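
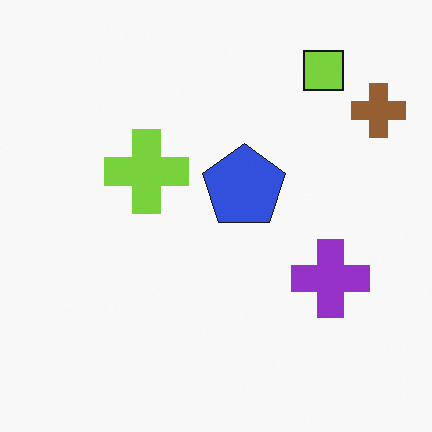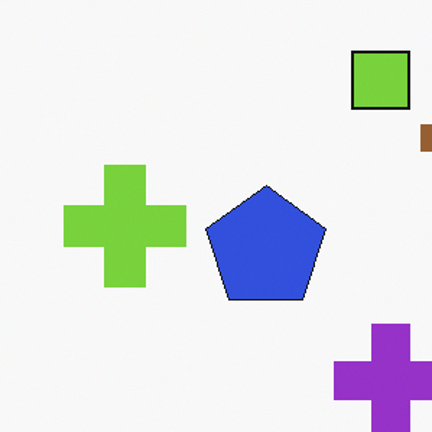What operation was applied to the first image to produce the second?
The second image is the first cropped slightly and scaled back up.

The visible shapes are larger and the field of view is narrower; shapes near the original edges may be partly or wholly outside the frame — a crop-and-rescale.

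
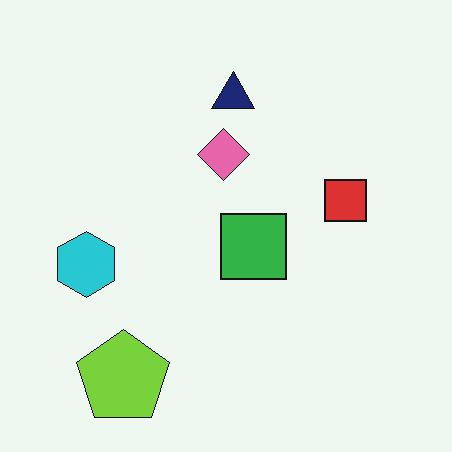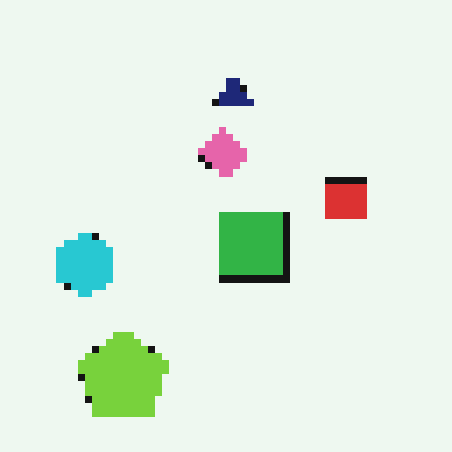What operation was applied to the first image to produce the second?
It was moderately pixelated.

Shapes are reduced to large square blocks; fine edges and outlines are lost — a downscale-then-upscale (mosaic) effect.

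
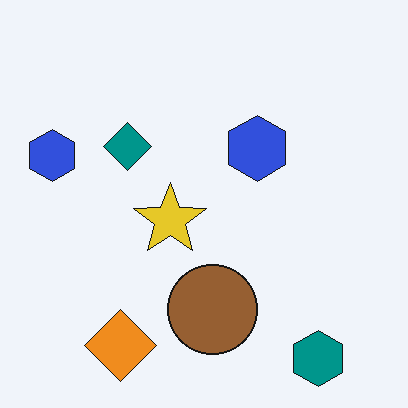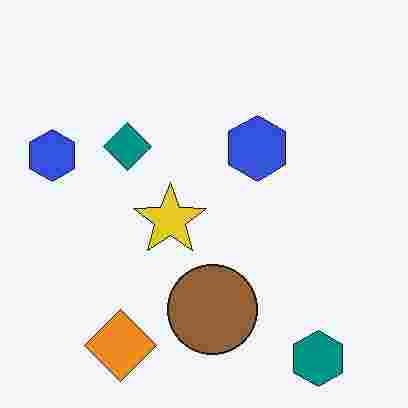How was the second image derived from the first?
The image was heavily JPEG-compressed with obvious blocking artifacts.

Blocky 8×8 compression artifacts appear around shape edges and the flat background shows ringing — characteristic JPEG degradation.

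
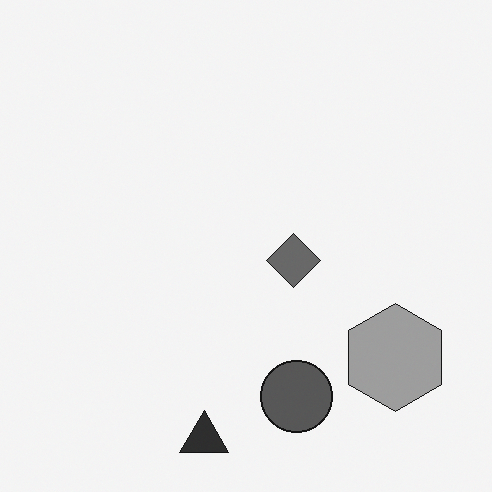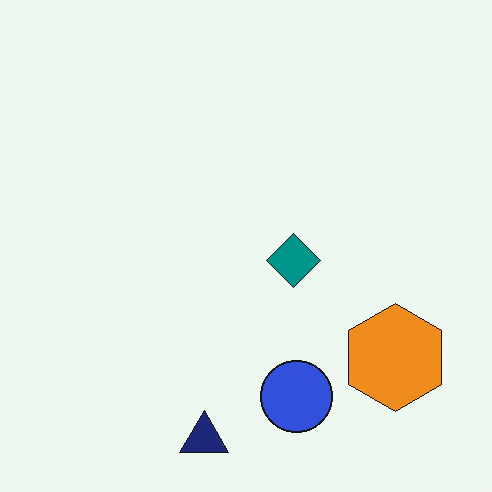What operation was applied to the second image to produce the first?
The image was converted to grayscale.

All color is removed — every shape is now a shade of grey.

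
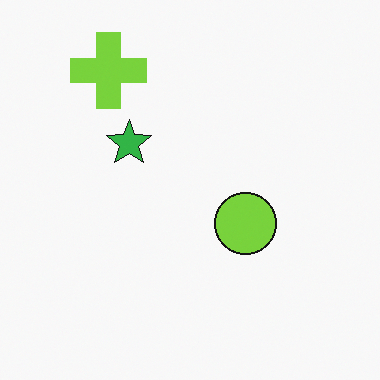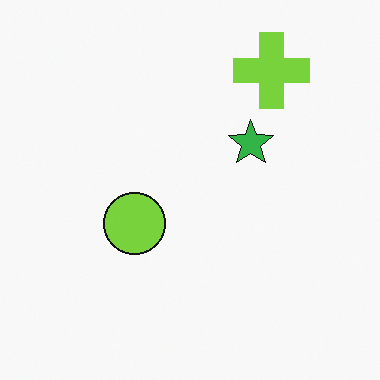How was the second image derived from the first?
It was flipped horizontally (left ↔ right).

The lime cross is in the top-left of the first image and the top-right of the second — shapes on opposite sides of the vertical midline have swapped in a mirror flip.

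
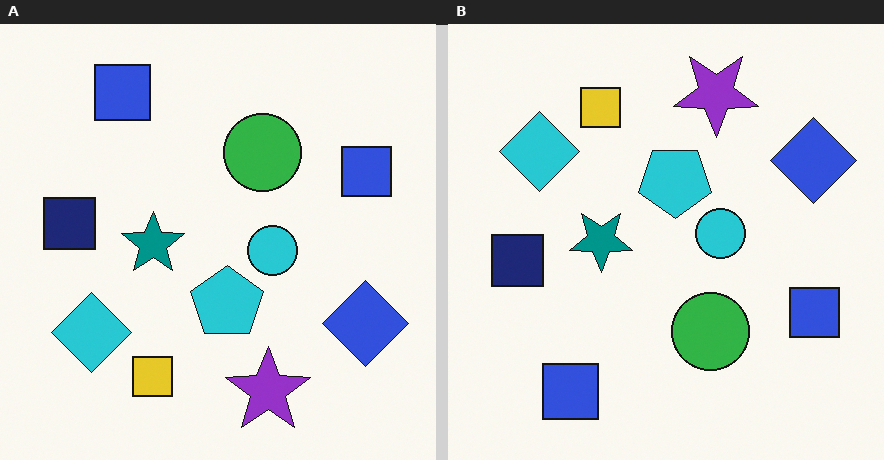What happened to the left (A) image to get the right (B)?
The image was flipped vertically (top ↔ bottom).

The purple star is in the bottom of the left (A) image and the top of the right (B) — shapes on opposite sides of the horizontal midline have swapped in a mirror flip.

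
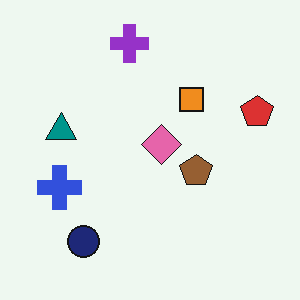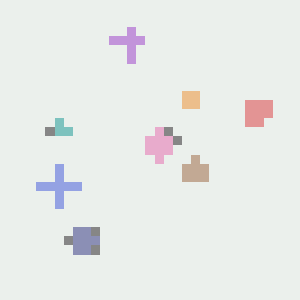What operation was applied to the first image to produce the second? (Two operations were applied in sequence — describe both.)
The second image is the first given much lower contrast, then coarsely pixelated.

Tones are pushed toward mid-grey across the whole image — a global contrast change. Shapes are reduced to large square blocks; fine edges and outlines are lost — a downscale-then-upscale (mosaic) effect.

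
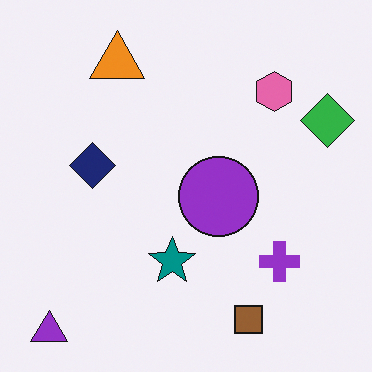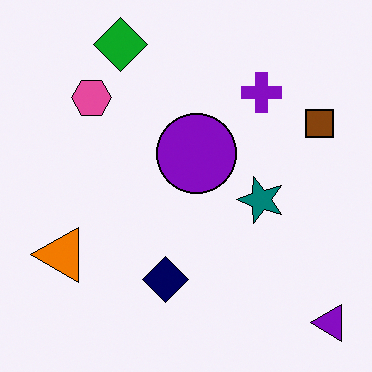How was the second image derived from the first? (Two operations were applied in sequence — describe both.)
The transformation is: given slightly increased contrast, then rotated 90° counter-clockwise.

Tones are pushed away from mid-grey across the whole image — a global contrast change. The purple triangle sits in the bottom-left of the first image and the bottom-right of the second — consistent with a whole-image 90° counter-clockwise rotation.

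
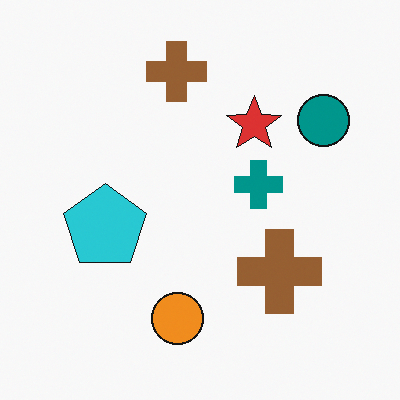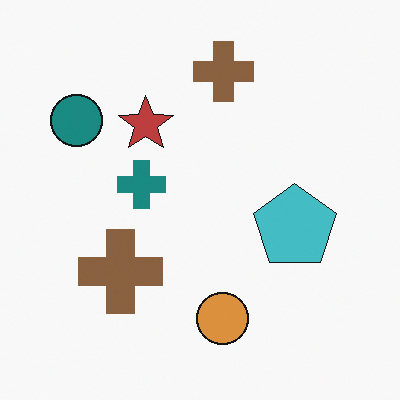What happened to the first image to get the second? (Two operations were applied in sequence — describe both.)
It was flipped horizontally (left ↔ right), then slightly desaturated.

The teal circle is in the top-right of the first image and the top-left of the second — shapes on opposite sides of the vertical midline have swapped in a mirror flip. All colors are more muted and greyish — a global saturation change.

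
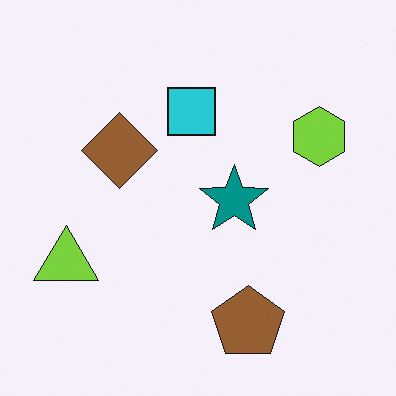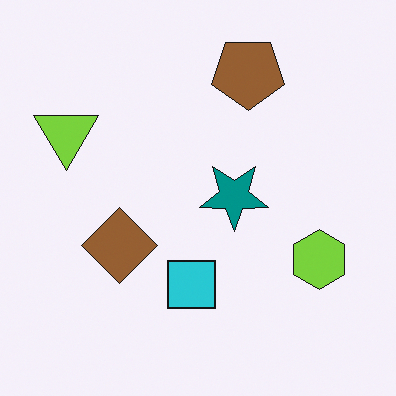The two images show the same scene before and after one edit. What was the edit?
The image was flipped vertically (top ↔ bottom).

The brown pentagon is in the bottom of the first image and the top of the second — shapes on opposite sides of the horizontal midline have swapped in a mirror flip.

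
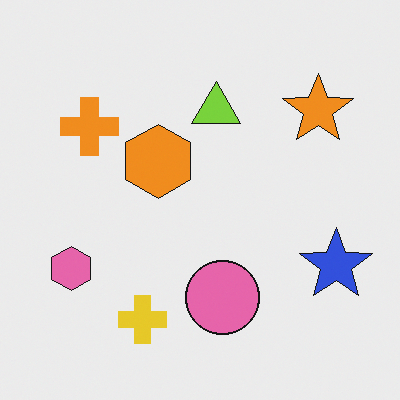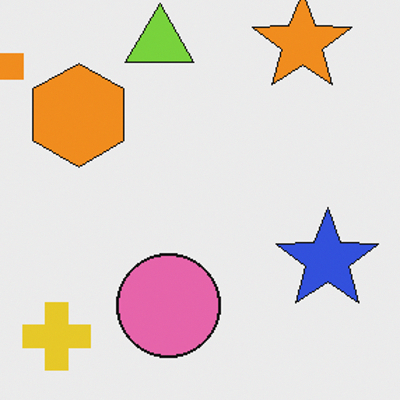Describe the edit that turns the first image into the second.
The transformation is: cropped slightly and scaled back up.

The visible shapes are larger and the field of view is narrower; shapes near the original edges may be partly or wholly outside the frame — a crop-and-rescale.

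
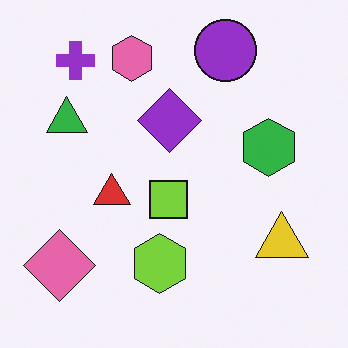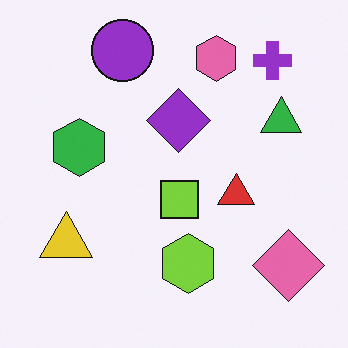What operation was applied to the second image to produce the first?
The first image is the second flipped horizontally (left ↔ right).

The pink diamond is in the bottom-right of the second image and the bottom-left of the first — shapes on opposite sides of the vertical midline have swapped in a mirror flip.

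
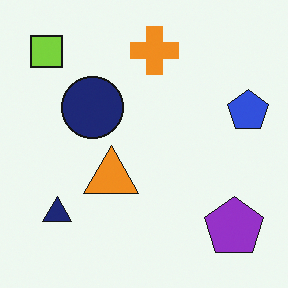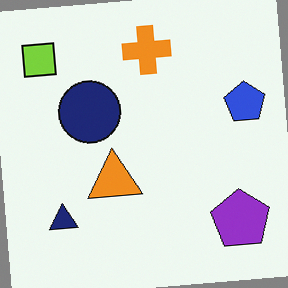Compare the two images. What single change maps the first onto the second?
The second image is the first rotated counter-clockwise by a few degrees.

Every shape is tilted by the same angle and the image corners show triangular fill wedges — a whole-image rotation by a non-right angle.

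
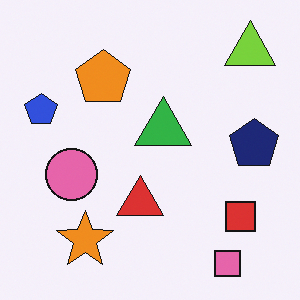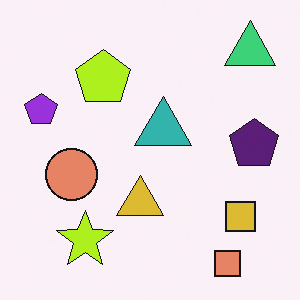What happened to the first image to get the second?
The transformation is: hue-shifted by a small amount.

Every shape's color has rotated by the same amount around the hue wheel — a uniform hue shift.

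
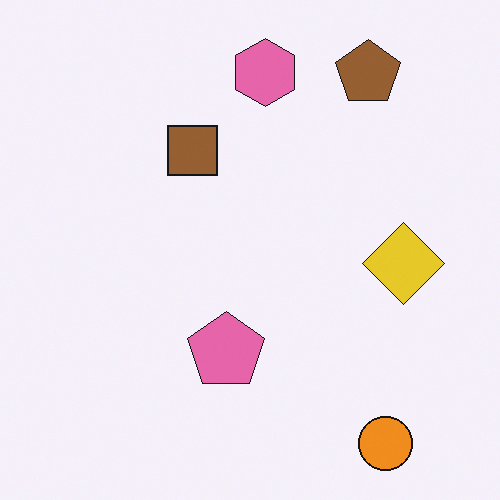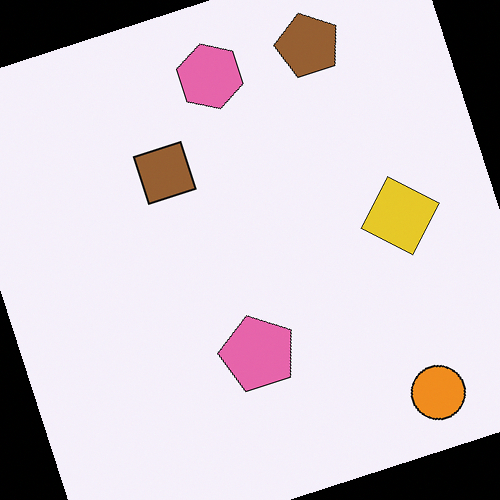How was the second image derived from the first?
This is the original image rotated counter-clockwise by a moderate amount.

Every shape is tilted by the same angle and the image corners show triangular fill wedges — a whole-image rotation by a non-right angle.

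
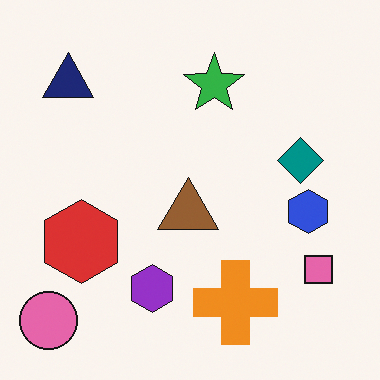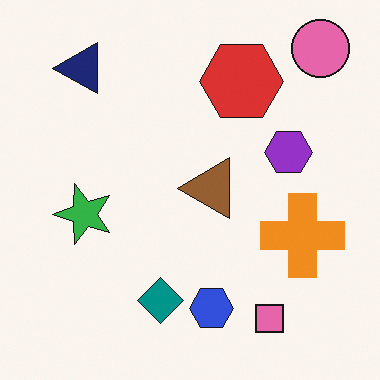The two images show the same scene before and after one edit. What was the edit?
The transformation is: transposed (reflected across the top-left ↔ bottom-right diagonal).

Shapes have swapped their row and column positions — what was in the top-right is now in the bottom-left — a diagonal reflection.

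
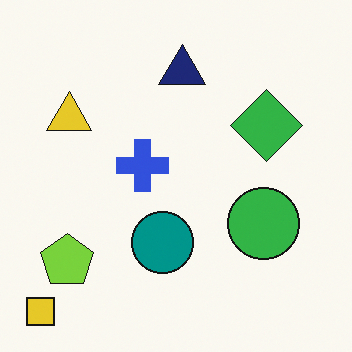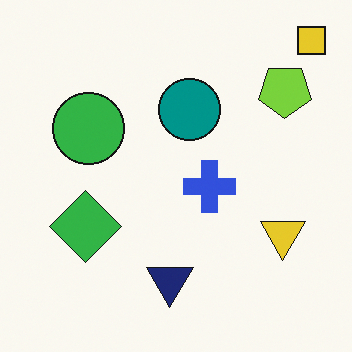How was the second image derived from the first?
The transformation is: rotated 180°.

The yellow square sits in the bottom-left of the first image and the top-right of the second — consistent with a whole-image 180° rotation.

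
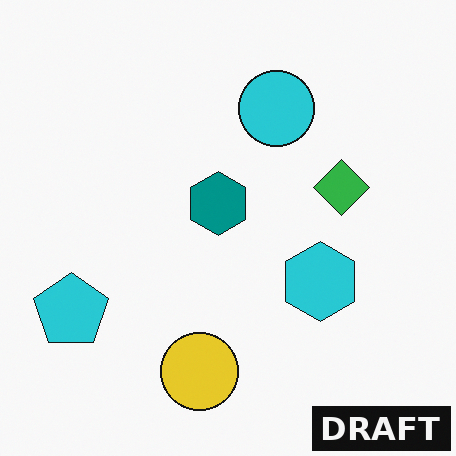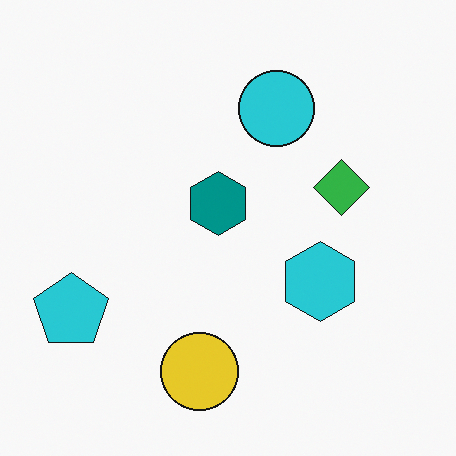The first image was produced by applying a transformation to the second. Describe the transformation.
It was watermarked with the text "DRAFT" in the lower-right corner.

A dark label reading "DRAFT" appears in the lower-right corner.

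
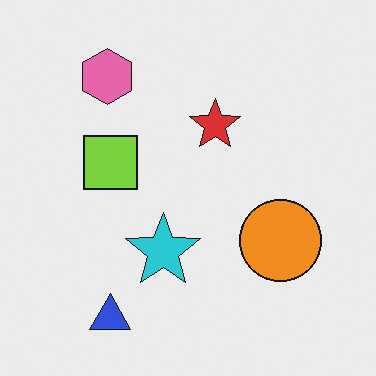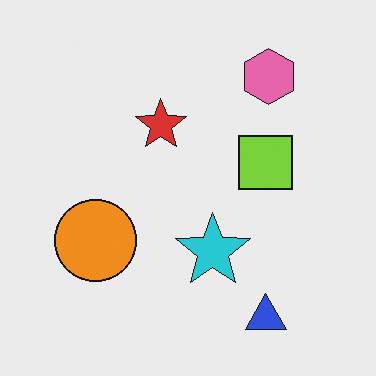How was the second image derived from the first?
It was flipped horizontally (left ↔ right).

The orange circle is in the right of the first image and the left of the second — shapes on opposite sides of the vertical midline have swapped in a mirror flip.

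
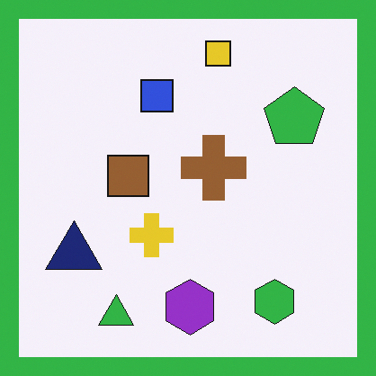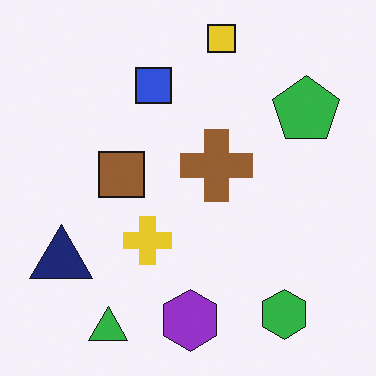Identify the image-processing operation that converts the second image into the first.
The first image is the second framed with a green border.

A solid green frame runs around the edge of the first image, with the content slightly shrunk inside it.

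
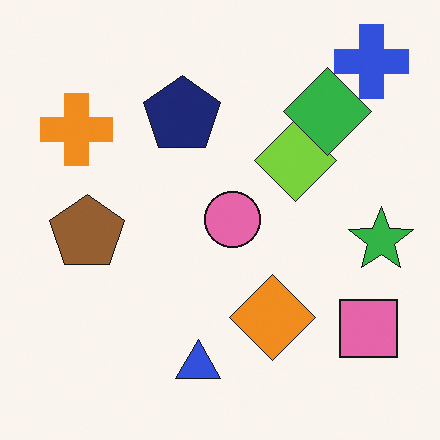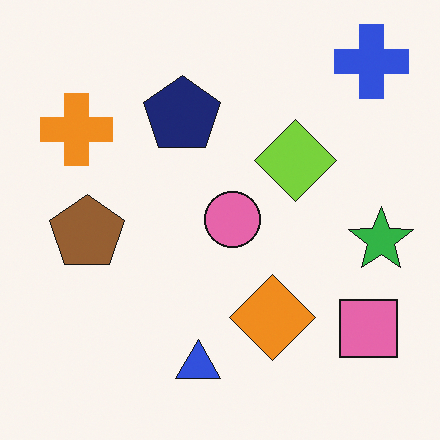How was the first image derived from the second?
Overlaid with an additional green diamond.

A green diamond appears in the first image that is absent from the second.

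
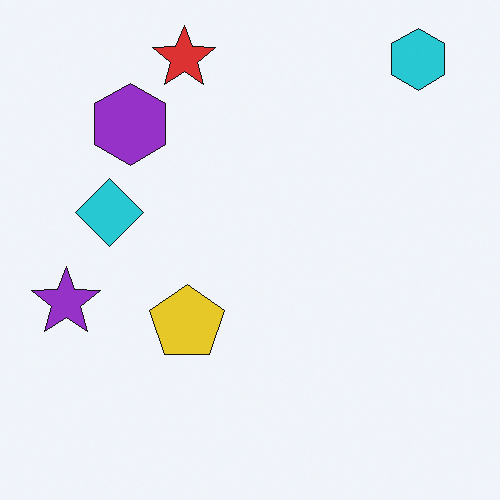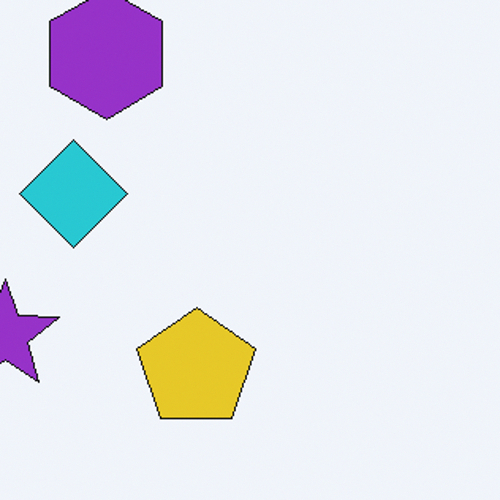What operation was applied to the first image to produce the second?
The second image is the first cropped to a modestly smaller region and rescaled.

The visible shapes are larger and the field of view is narrower; shapes near the original edges may be partly or wholly outside the frame — a crop-and-rescale.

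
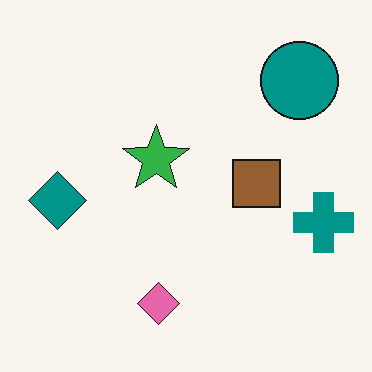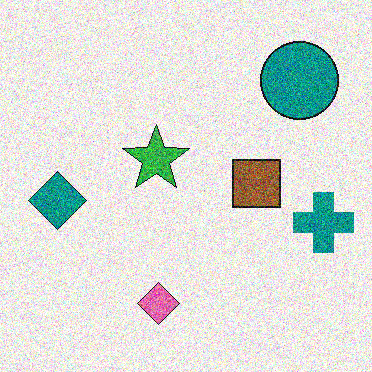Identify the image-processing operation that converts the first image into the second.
The transformation is: degraded with strong gaussian noise.

Random speckle covers the whole image, including the flat background.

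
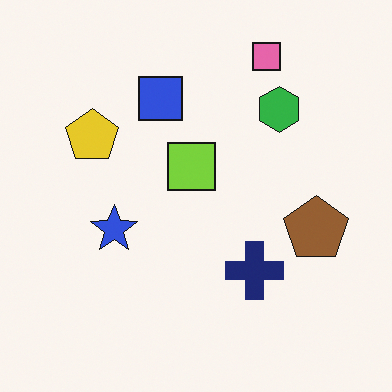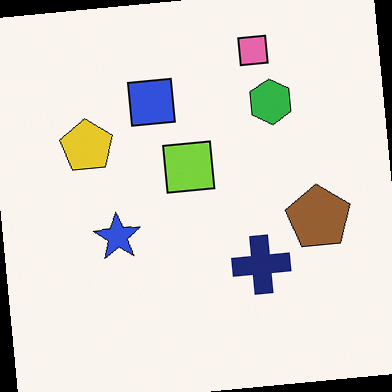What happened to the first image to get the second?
This is the original image rotated counter-clockwise by a small amount.

Every shape is tilted by the same angle and the image corners show triangular fill wedges — a whole-image rotation by a non-right angle.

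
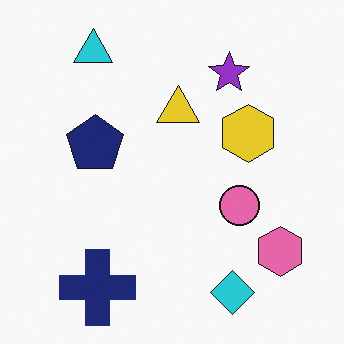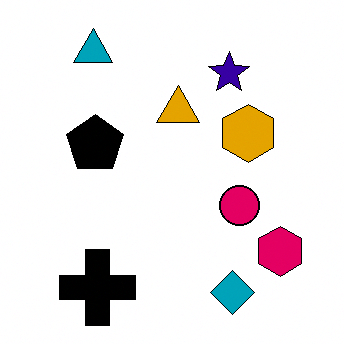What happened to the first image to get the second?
Boosted in contrast.

Tones are pushed away from mid-grey across the whole image — a global contrast change.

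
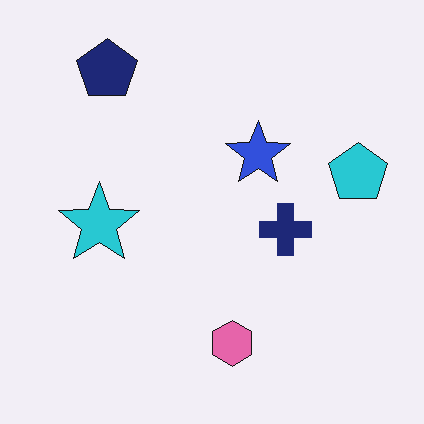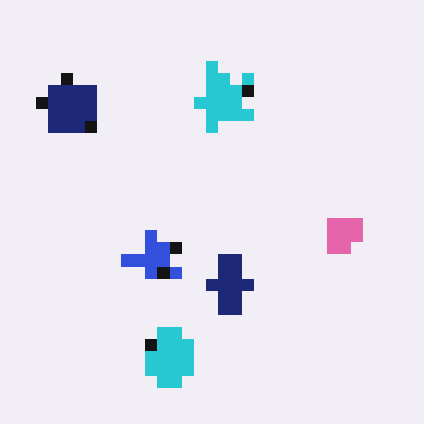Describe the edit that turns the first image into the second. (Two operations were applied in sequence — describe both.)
It was coarsely pixelated, then transposed (reflected across the top-left ↔ bottom-right diagonal).

Shapes are reduced to large square blocks; fine edges and outlines are lost — a downscale-then-upscale (mosaic) effect. Shapes have swapped their row and column positions — what was in the top-right is now in the bottom-left — a diagonal reflection.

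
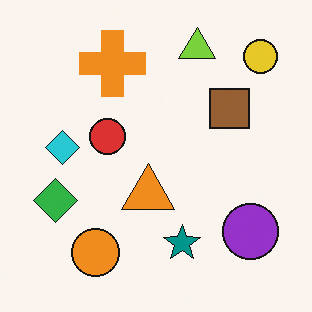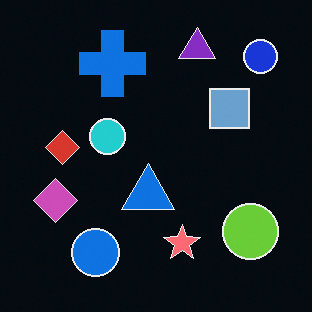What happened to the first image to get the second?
The second image is the first color-inverted (negative).

The light background has become dark and every shape's color is its complement — a photographic negative.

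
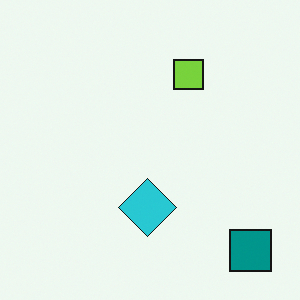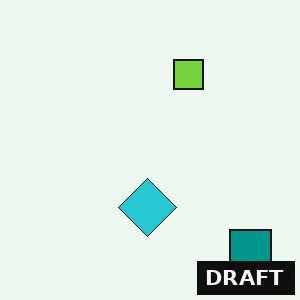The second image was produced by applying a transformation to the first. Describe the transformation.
The second image is the first watermarked with the text "DRAFT" in the lower-right corner.

A dark label reading "DRAFT" appears in the lower-right corner.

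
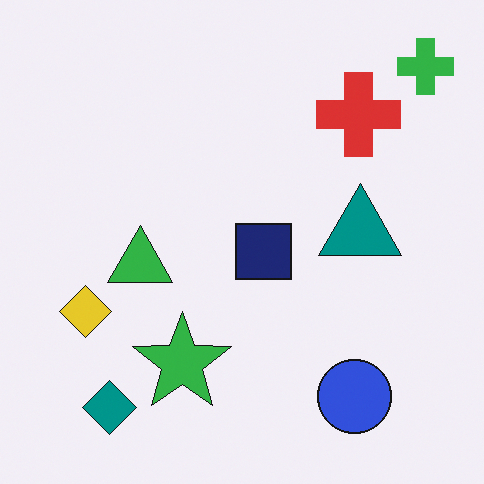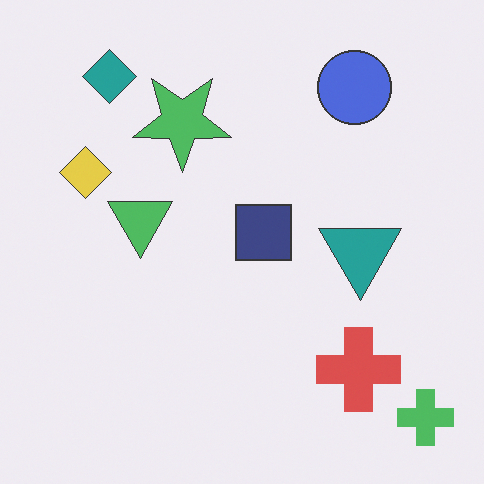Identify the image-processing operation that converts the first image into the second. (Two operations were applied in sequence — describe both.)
It was flipped vertically (top ↔ bottom), then given slightly reduced contrast.

The green cross is in the top-right of the first image and the bottom-right of the second — shapes on opposite sides of the horizontal midline have swapped in a mirror flip. Tones are pushed toward mid-grey across the whole image — a global contrast change.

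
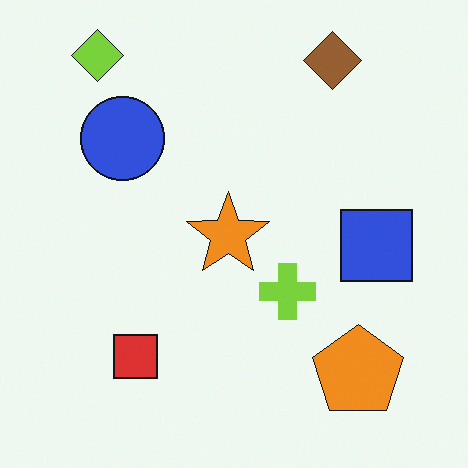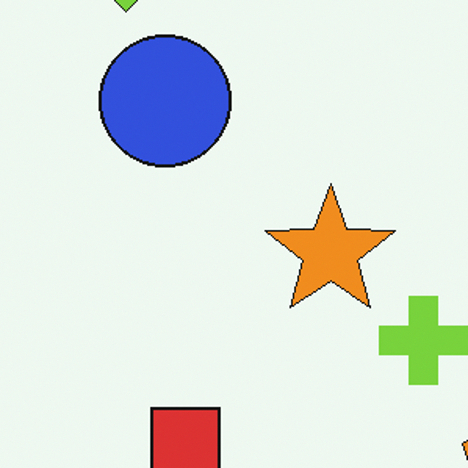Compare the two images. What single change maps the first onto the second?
The second image is the first cropped slightly and scaled back up.

The visible shapes are larger and the field of view is narrower; shapes near the original edges may be partly or wholly outside the frame — a crop-and-rescale.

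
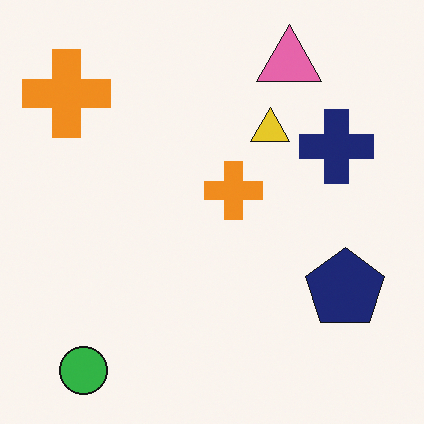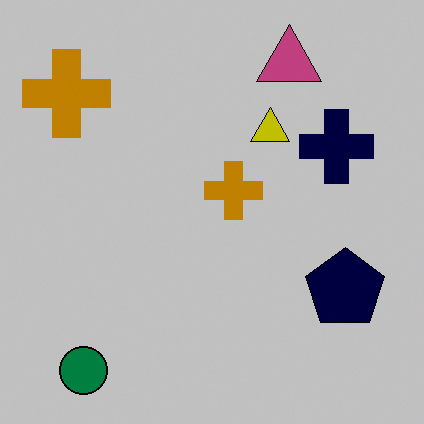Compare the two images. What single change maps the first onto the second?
The image was heavily posterized to just a handful of flat colors.

Each flat color has snapped to a coarser quantized level — most visibly, the near-white background has dropped to a flat grey.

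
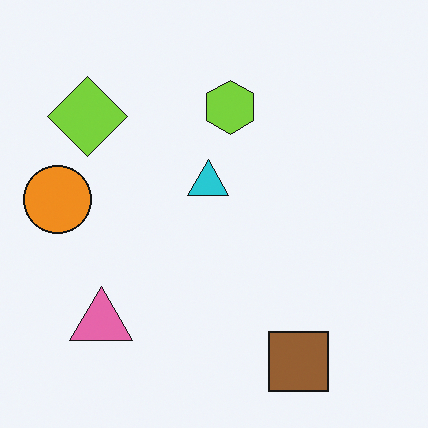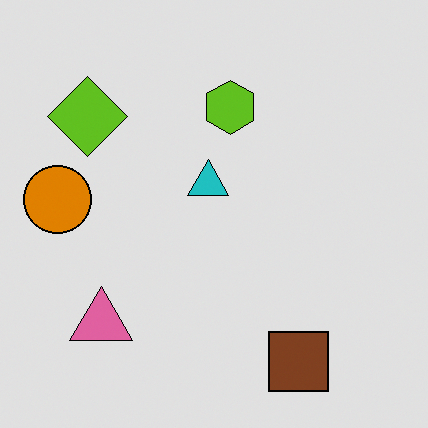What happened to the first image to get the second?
The transformation is: moderately posterized.

Each flat color has snapped to a coarser quantized level — most visibly, the near-white background has dropped to a flat grey.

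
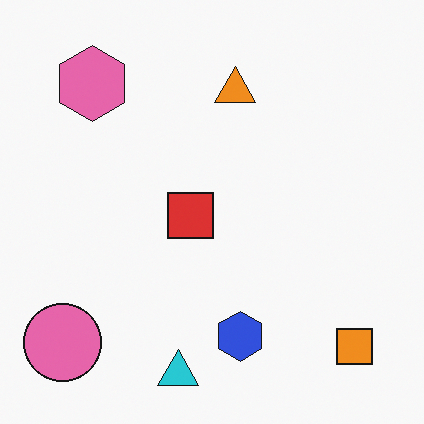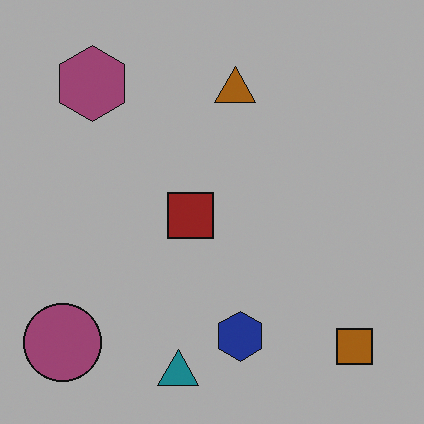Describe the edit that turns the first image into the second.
It was substantially darkened.

Every pixel — background and shapes alike — is uniformly darkened.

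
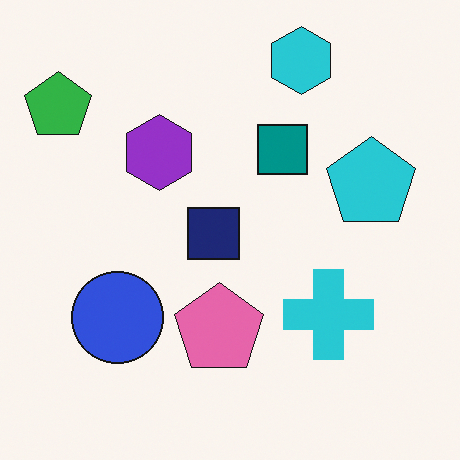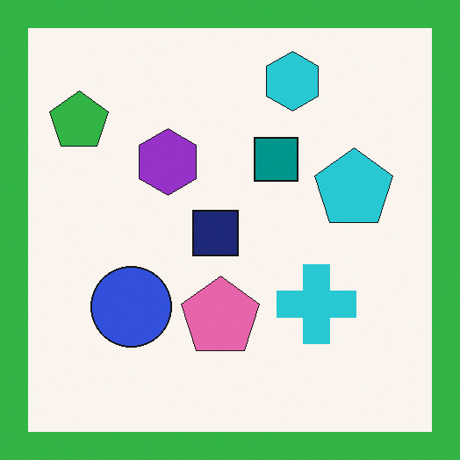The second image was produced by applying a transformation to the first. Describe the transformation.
The second image is the first framed with a green border.

A solid green frame runs around the edge of the second image, with the content slightly shrunk inside it.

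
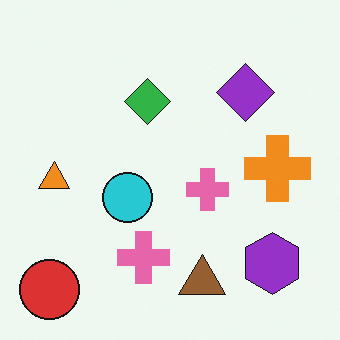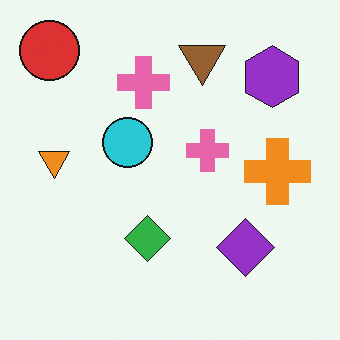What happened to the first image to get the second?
The image was flipped vertically (top ↔ bottom).

The red circle is in the bottom-left of the first image and the top-left of the second — shapes on opposite sides of the horizontal midline have swapped in a mirror flip.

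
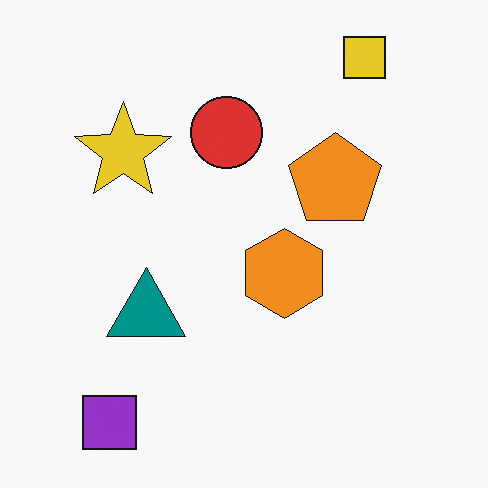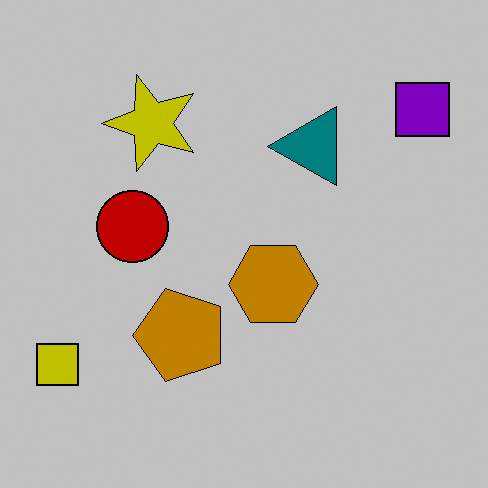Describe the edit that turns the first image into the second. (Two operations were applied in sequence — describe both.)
Heavily posterized to just a handful of flat colors, then transposed (reflected across the top-left ↔ bottom-right diagonal).

Each flat color has snapped to a coarser quantized level — most visibly, the near-white background has dropped to a flat grey. Shapes have swapped their row and column positions — what was in the top-right is now in the bottom-left — a diagonal reflection.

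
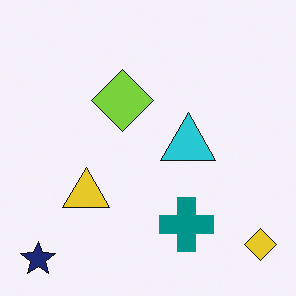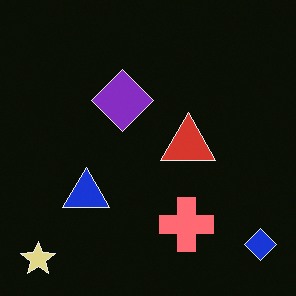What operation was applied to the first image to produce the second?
The image was color-inverted (negative).

The light background has become dark and every shape's color is its complement — a photographic negative.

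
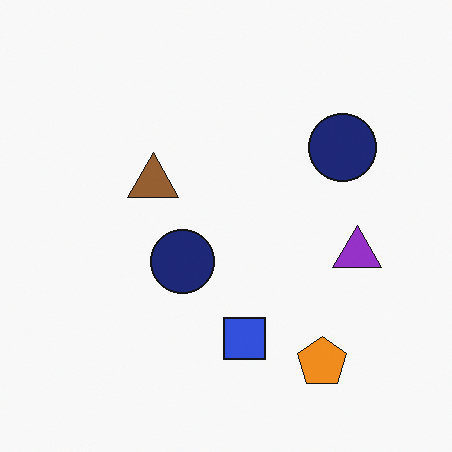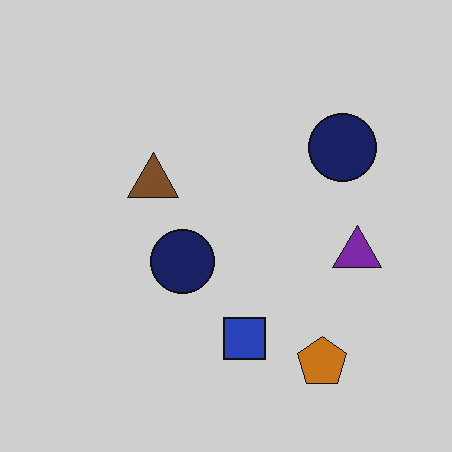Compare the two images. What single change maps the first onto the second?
The image was slightly darkened.

Every pixel — background and shapes alike — is uniformly darkened.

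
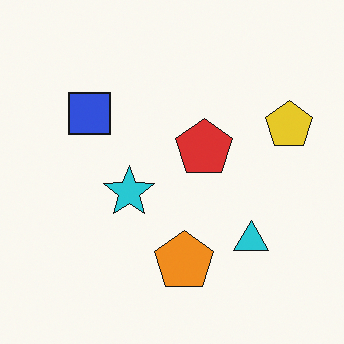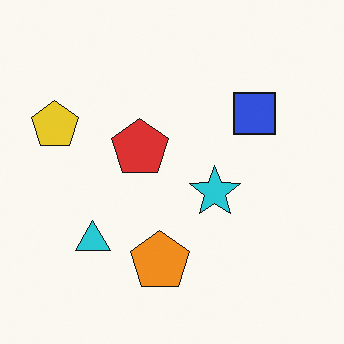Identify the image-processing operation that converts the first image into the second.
The second image is the first flipped horizontally (left ↔ right).

The yellow pentagon is in the right of the first image and the left of the second — shapes on opposite sides of the vertical midline have swapped in a mirror flip.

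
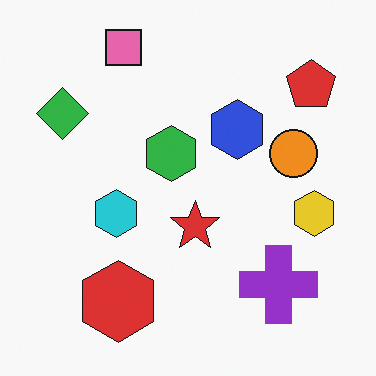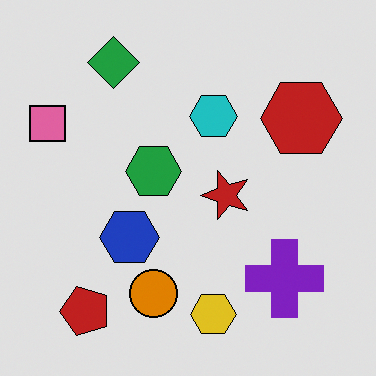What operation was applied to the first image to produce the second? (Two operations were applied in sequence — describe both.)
It was moderately posterized, then transposed (reflected across the top-left ↔ bottom-right diagonal).

Each flat color has snapped to a coarser quantized level — most visibly, the near-white background has dropped to a flat grey. Shapes have swapped their row and column positions — what was in the top-right is now in the bottom-left — a diagonal reflection.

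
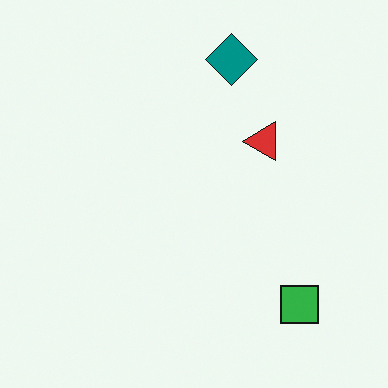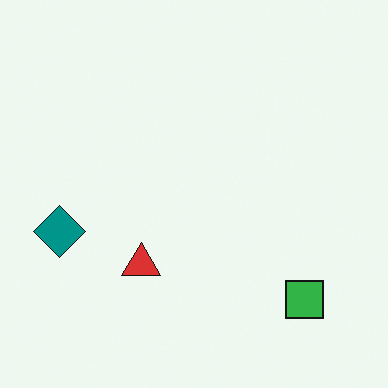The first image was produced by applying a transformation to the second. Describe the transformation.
Transposed (reflected across the top-left ↔ bottom-right diagonal).

Shapes have swapped their row and column positions — what was in the top-right is now in the bottom-left — a diagonal reflection.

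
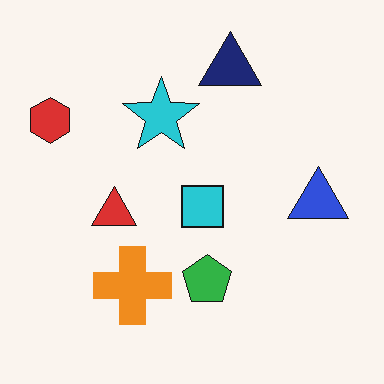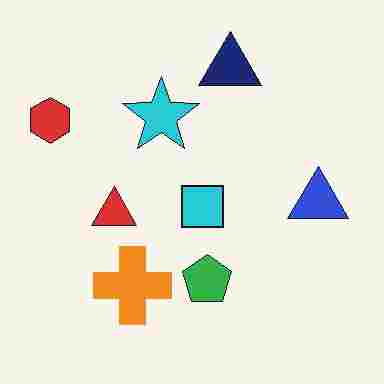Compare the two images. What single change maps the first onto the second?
It was heavily JPEG-compressed with obvious blocking artifacts.

Blocky 8×8 compression artifacts appear around shape edges and the flat background shows ringing — characteristic JPEG degradation.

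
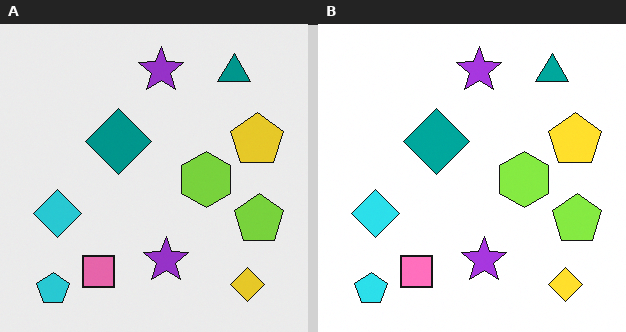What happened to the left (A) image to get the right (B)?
The right (B) image is the left (A) slightly brightened.

Every pixel — background and shapes alike — is uniformly brightened.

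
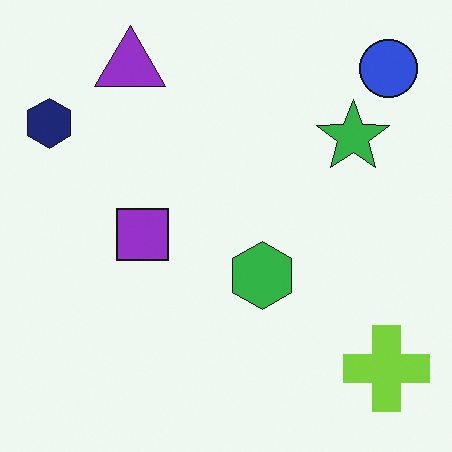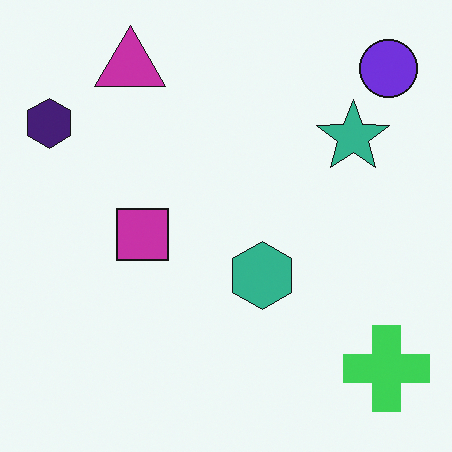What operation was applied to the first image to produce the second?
Hue-shifted by a small amount.

Every shape's color has rotated by the same amount around the hue wheel — a uniform hue shift.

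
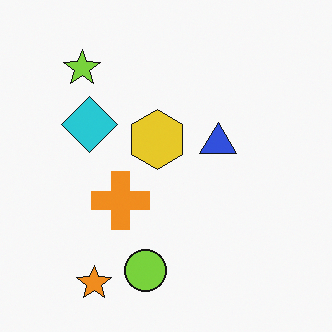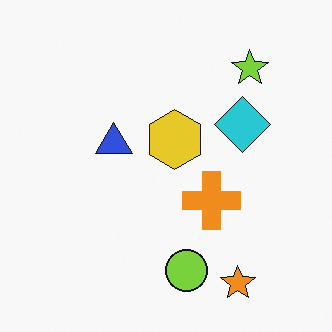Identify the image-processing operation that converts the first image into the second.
The transformation is: flipped horizontally (left ↔ right).

The lime star is in the top-left of the first image and the top-right of the second — shapes on opposite sides of the vertical midline have swapped in a mirror flip.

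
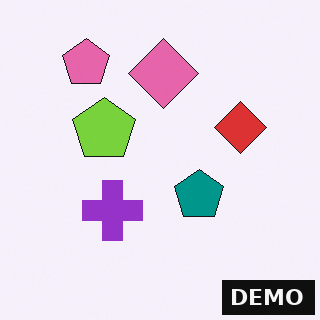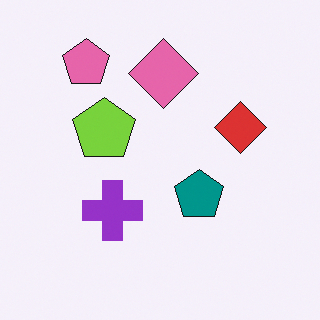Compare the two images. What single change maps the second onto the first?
The transformation is: watermarked with the text "DEMO" in the lower-right corner.

A dark label reading "DEMO" appears in the lower-right corner.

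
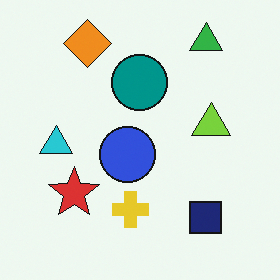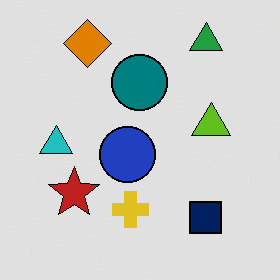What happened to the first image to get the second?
It was moderately posterized.

Each flat color has snapped to a coarser quantized level — most visibly, the near-white background has dropped to a flat grey.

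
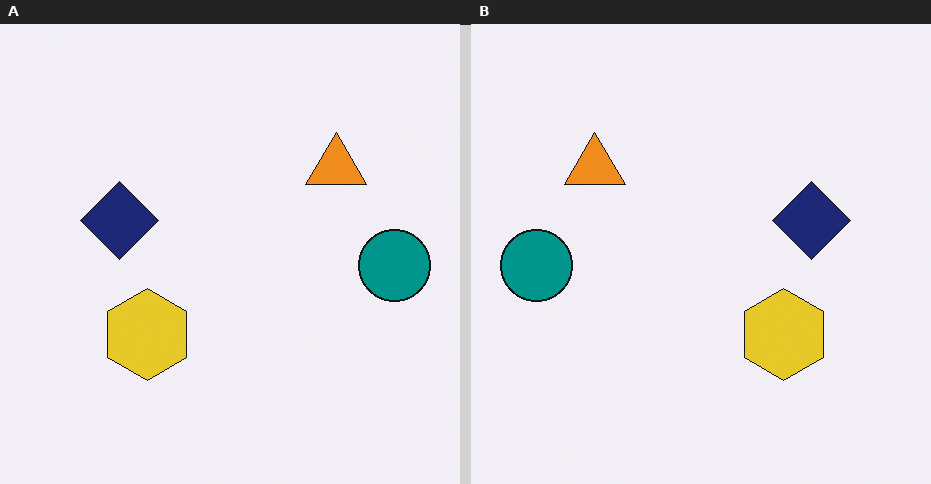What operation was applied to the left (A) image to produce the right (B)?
The image was flipped horizontally (left ↔ right).

The teal circle is in the right of the left (A) image and the left of the right (B) — shapes on opposite sides of the vertical midline have swapped in a mirror flip.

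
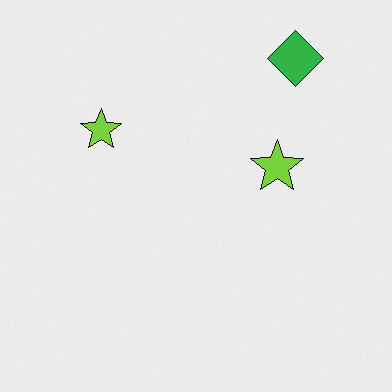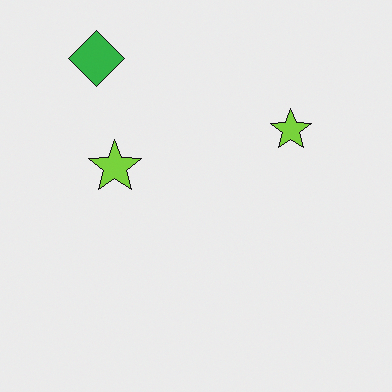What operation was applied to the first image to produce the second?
The transformation is: flipped horizontally (left ↔ right).

The green diamond is in the top-right of the first image and the top-left of the second — shapes on opposite sides of the vertical midline have swapped in a mirror flip.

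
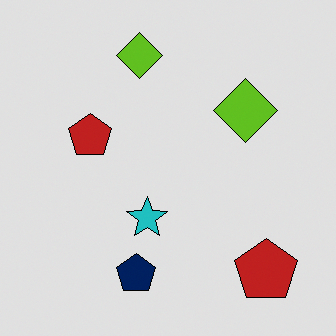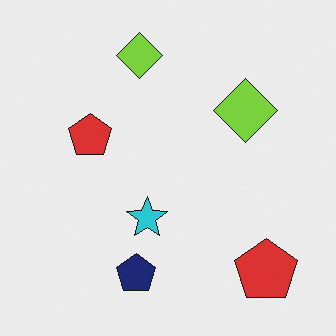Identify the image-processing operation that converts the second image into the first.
The image was moderately posterized.

Each flat color has snapped to a coarser quantized level — most visibly, the near-white background has dropped to a flat grey.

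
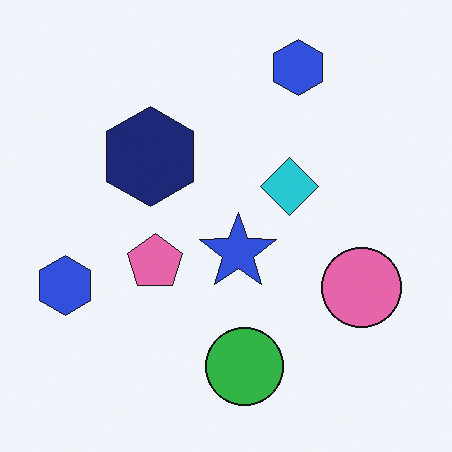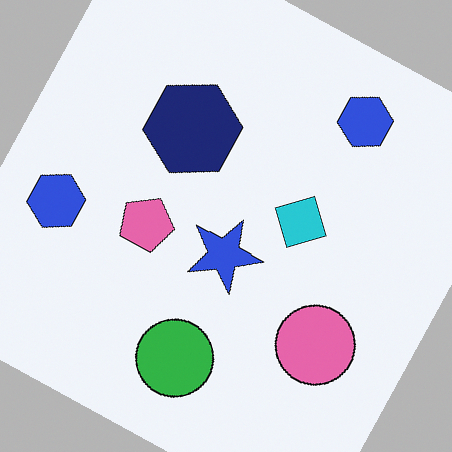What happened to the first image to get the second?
The transformation is: rotated clockwise by a clearly visible amount.

Every shape is tilted by the same angle and the image corners show triangular fill wedges — a whole-image rotation by a non-right angle.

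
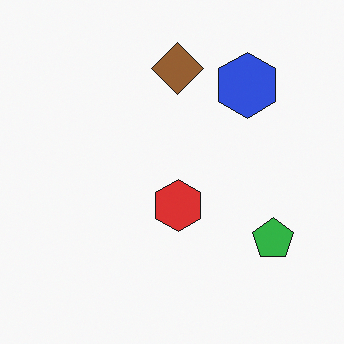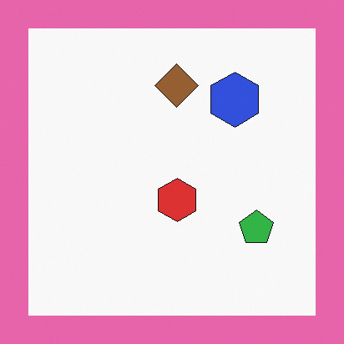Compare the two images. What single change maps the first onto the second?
This is the original image framed with a pink border.

A solid pink frame runs around the edge of the second image, with the content slightly shrunk inside it.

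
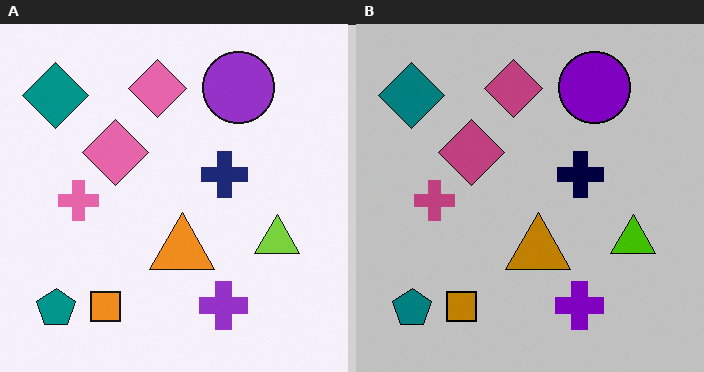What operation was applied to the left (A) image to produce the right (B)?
The right (B) image is the left (A) heavily posterized to just a handful of flat colors.

Each flat color has snapped to a coarser quantized level — most visibly, the near-white background has dropped to a flat grey.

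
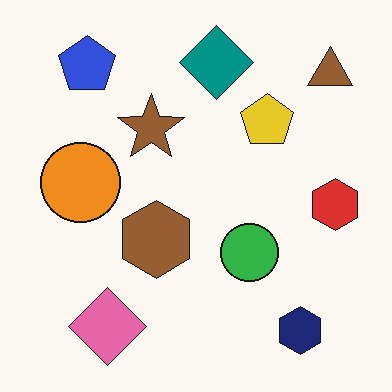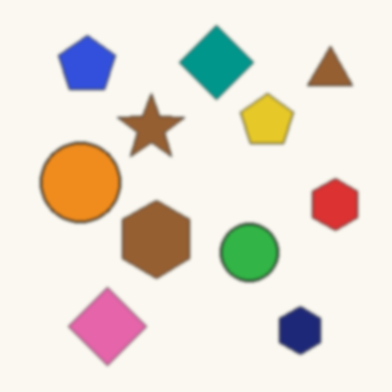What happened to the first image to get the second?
Given a subtle gaussian blur.

Shape edges and outlines are uniformly softened across the whole image.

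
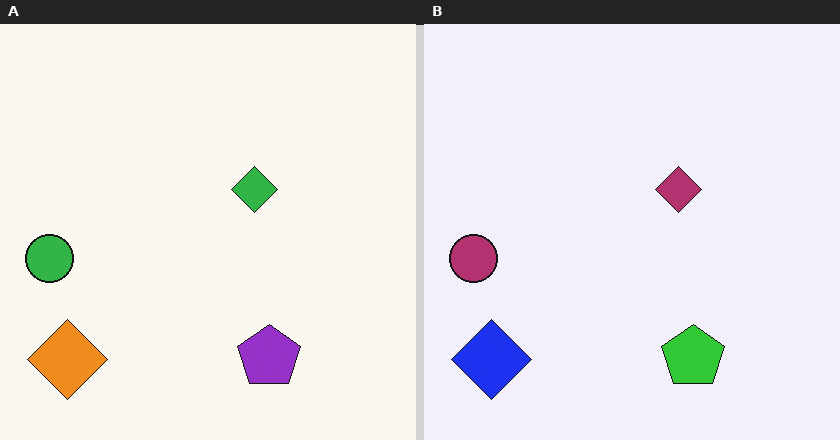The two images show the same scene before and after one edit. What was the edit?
The right (B) image is the left (A) hue-shifted through roughly half the color wheel.

Every shape's color has rotated by the same amount around the hue wheel — a uniform hue shift.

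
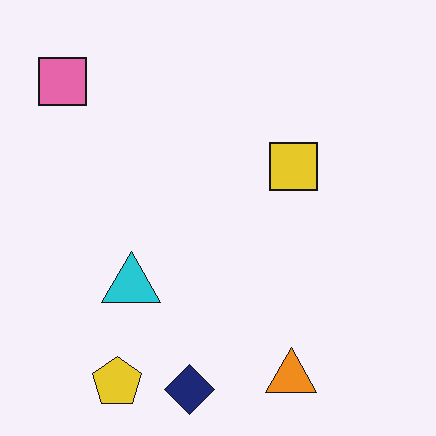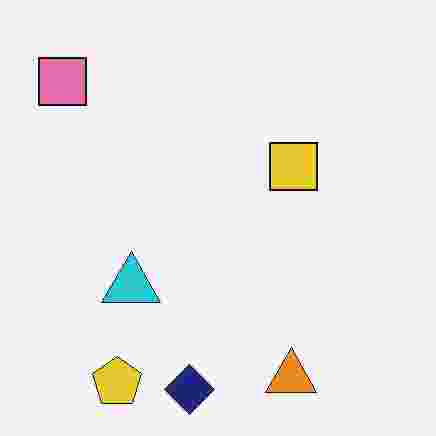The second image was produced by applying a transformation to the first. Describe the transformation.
The image was heavily JPEG-compressed with obvious blocking artifacts.

Blocky 8×8 compression artifacts appear around shape edges and the flat background shows ringing — characteristic JPEG degradation.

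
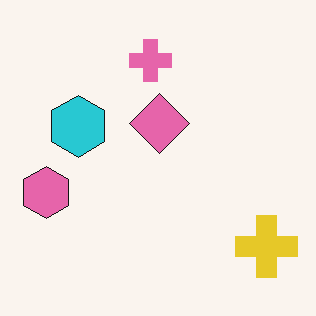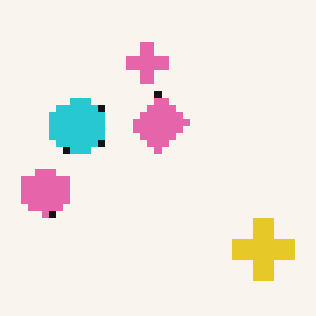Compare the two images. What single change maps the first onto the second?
This is the original image moderately pixelated.

Shapes are reduced to large square blocks; fine edges and outlines are lost — a downscale-then-upscale (mosaic) effect.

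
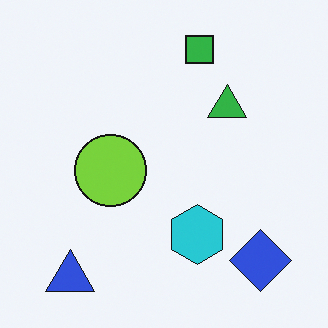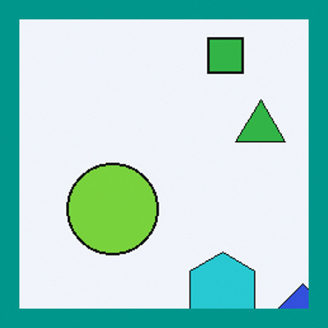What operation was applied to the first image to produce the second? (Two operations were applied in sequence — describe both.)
The second image is the first cropped to a modestly smaller region and rescaled, then framed with a teal border.

The visible shapes are larger and the field of view is narrower; shapes near the original edges may be partly or wholly outside the frame — a crop-and-rescale. A solid teal frame runs around the edge of the second image, with the content slightly shrunk inside it.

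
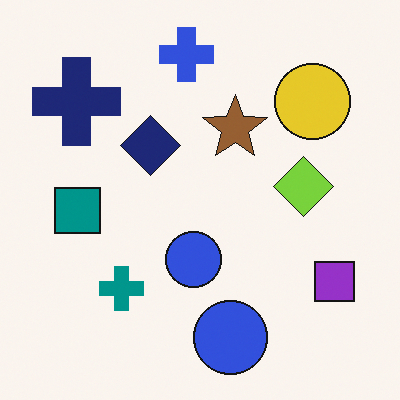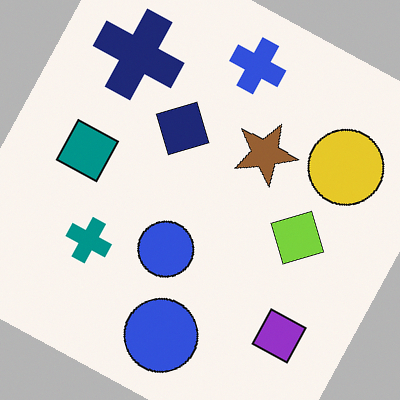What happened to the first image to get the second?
The second image is the first rotated clockwise by a moderate amount.

Every shape is tilted by the same angle and the image corners show triangular fill wedges — a whole-image rotation by a non-right angle.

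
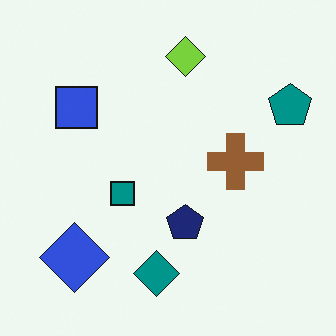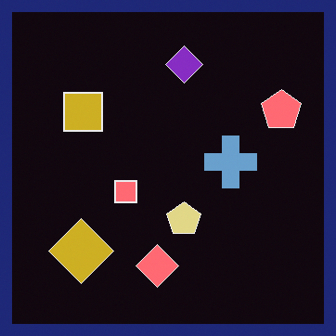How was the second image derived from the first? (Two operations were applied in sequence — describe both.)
The image was color-inverted (negative), then framed with a navy border.

The light background has become dark and every shape's color is its complement — a photographic negative. A solid navy frame runs around the edge of the second image, with the content slightly shrunk inside it.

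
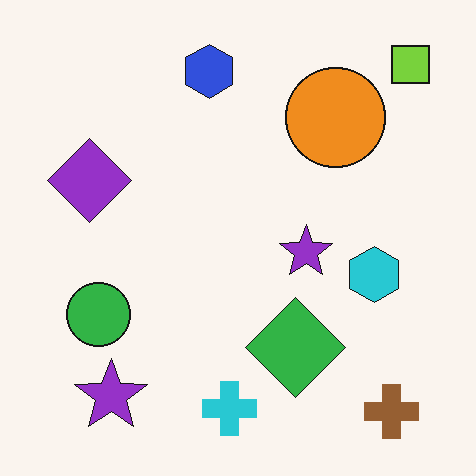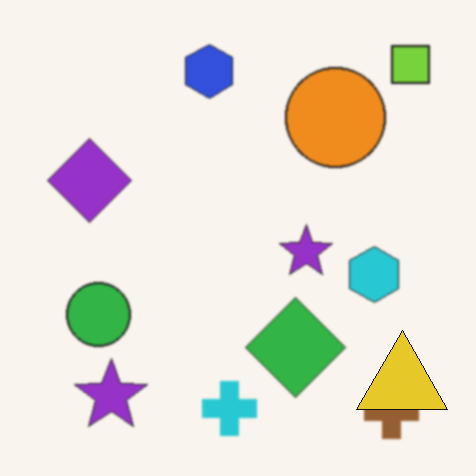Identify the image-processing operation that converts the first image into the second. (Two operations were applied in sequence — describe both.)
The image was given a subtle gaussian blur, then overlaid with an additional yellow triangle.

Shape edges and outlines are uniformly softened across the whole image. A yellow triangle appears in the second image that is absent from the first.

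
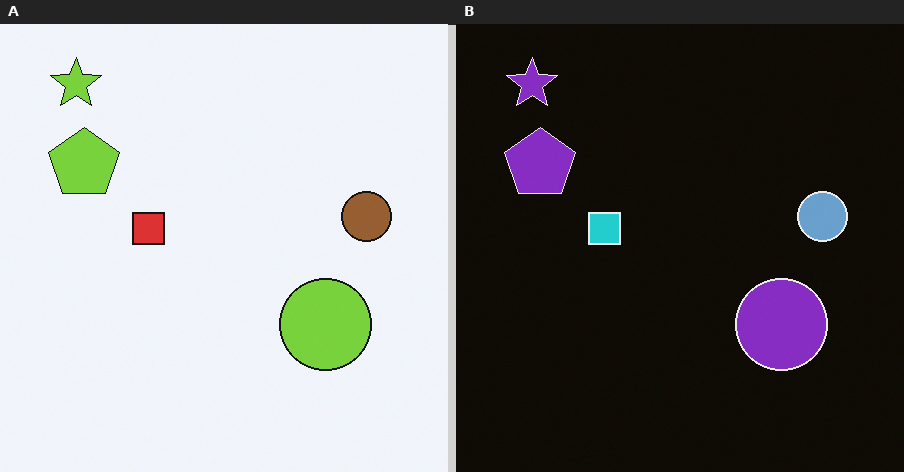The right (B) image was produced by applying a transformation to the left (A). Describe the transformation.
The right (B) image is the left (A) color-inverted (negative).

The light background has become dark and every shape's color is its complement — a photographic negative.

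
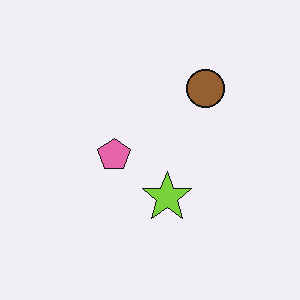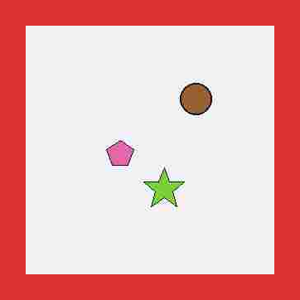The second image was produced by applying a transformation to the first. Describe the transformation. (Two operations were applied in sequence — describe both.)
The transformation is: degraded with heavy JPEG compression, then framed with a red border.

Blocky 8×8 compression artifacts appear around shape edges and the flat background shows ringing — characteristic JPEG degradation. A solid red frame runs around the edge of the second image, with the content slightly shrunk inside it.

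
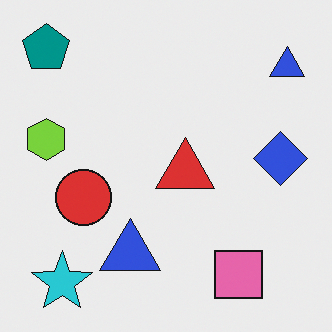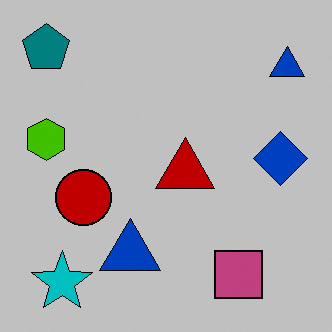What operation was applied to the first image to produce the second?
The image was heavily posterized to just a handful of flat colors.

Each flat color has snapped to a coarser quantized level — most visibly, the near-white background has dropped to a flat grey.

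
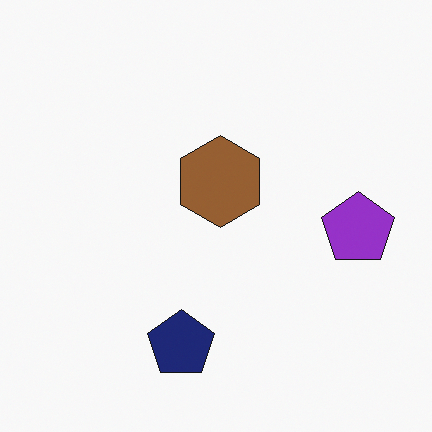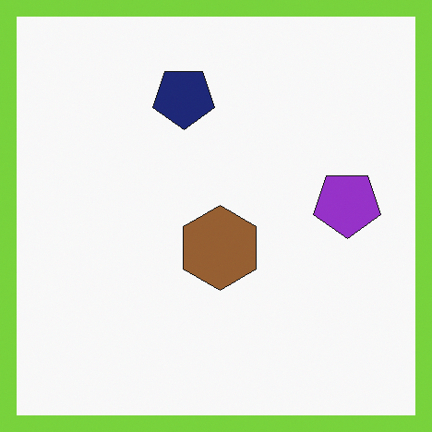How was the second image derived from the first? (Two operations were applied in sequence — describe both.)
The transformation is: flipped vertically (top ↔ bottom), then framed with a lime border.

The navy pentagon is in the bottom of the first image and the top of the second — shapes on opposite sides of the horizontal midline have swapped in a mirror flip. A solid lime frame runs around the edge of the second image, with the content slightly shrunk inside it.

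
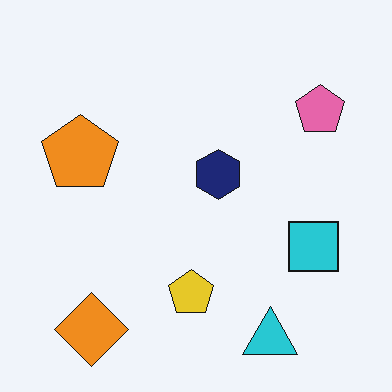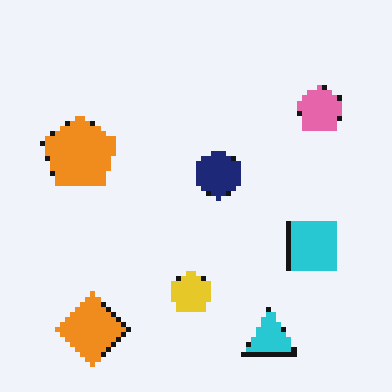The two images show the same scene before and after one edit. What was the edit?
The transformation is: mildly pixelated.

Shapes are reduced to large square blocks; fine edges and outlines are lost — a downscale-then-upscale (mosaic) effect.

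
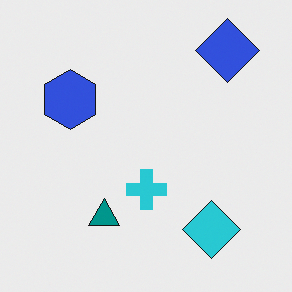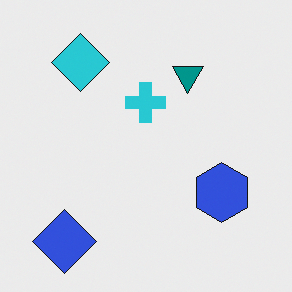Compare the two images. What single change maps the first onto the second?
The image was rotated 180°.

The blue diamond sits in the top-right of the first image and the bottom-left of the second — consistent with a whole-image 180° rotation.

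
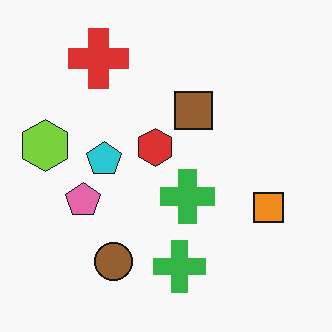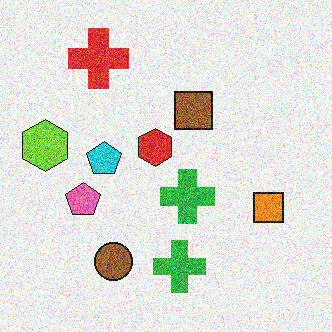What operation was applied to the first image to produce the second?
The second image is the first degraded with heavy additive noise.

Random speckle covers the whole image, including the flat background.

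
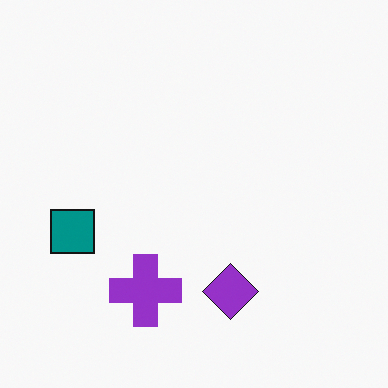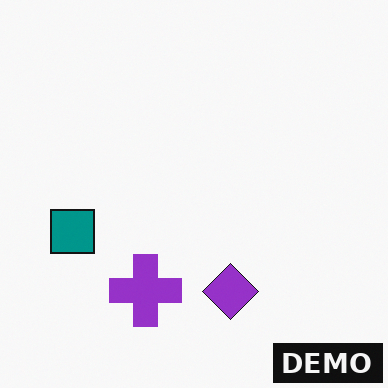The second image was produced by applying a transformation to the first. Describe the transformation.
The image was watermarked with the text "DEMO" in the lower-right corner.

A dark label reading "DEMO" appears in the lower-right corner.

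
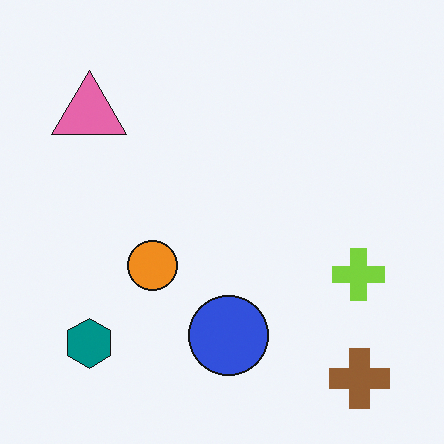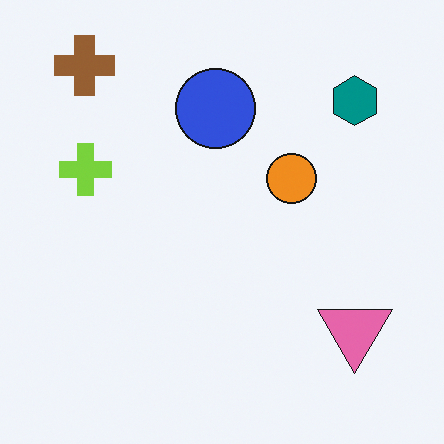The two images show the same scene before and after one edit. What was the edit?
It was rotated 180°.

The brown cross sits in the bottom-right of the first image and the top-left of the second — consistent with a whole-image 180° rotation.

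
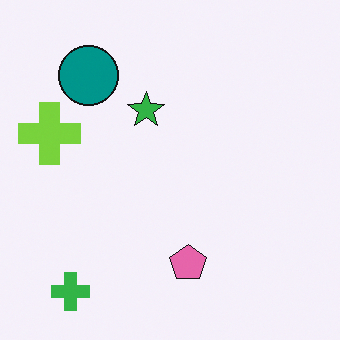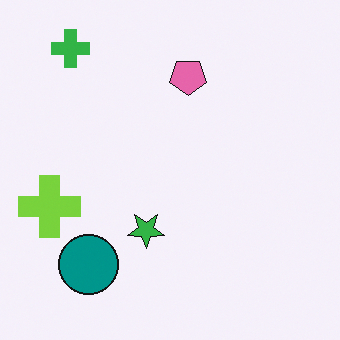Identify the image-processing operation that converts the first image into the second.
It was flipped vertically (top ↔ bottom).

The green cross is in the bottom-left of the first image and the top-left of the second — shapes on opposite sides of the horizontal midline have swapped in a mirror flip.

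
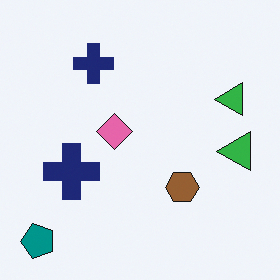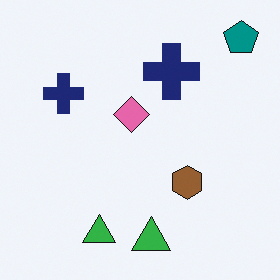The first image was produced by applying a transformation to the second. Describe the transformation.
The transformation is: transposed (reflected across the top-left ↔ bottom-right diagonal).

Shapes have swapped their row and column positions — what was in the top-right is now in the bottom-left — a diagonal reflection.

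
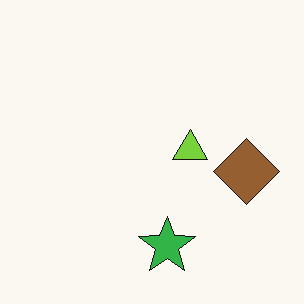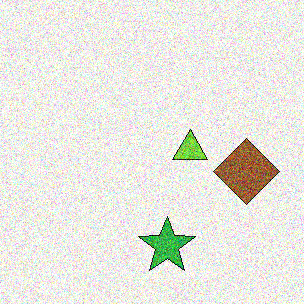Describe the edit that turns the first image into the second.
The transformation is: degraded with strong gaussian noise.

Random speckle covers the whole image, including the flat background.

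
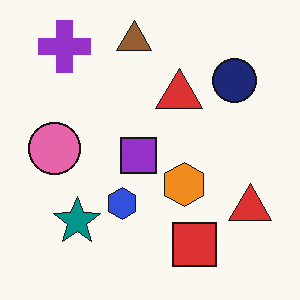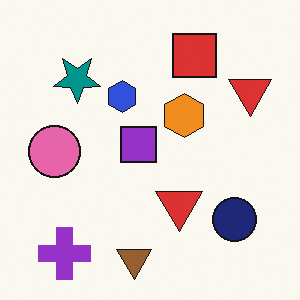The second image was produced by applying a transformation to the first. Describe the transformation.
The second image is the first flipped vertically (top ↔ bottom).

The brown triangle is in the top of the first image and the bottom of the second — shapes on opposite sides of the horizontal midline have swapped in a mirror flip.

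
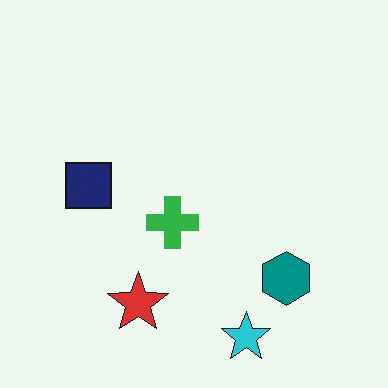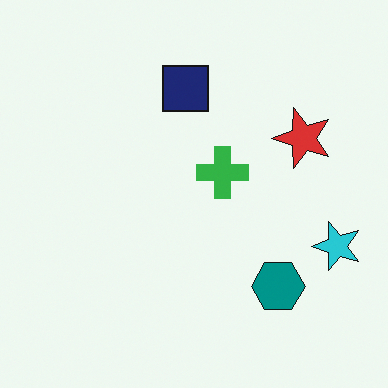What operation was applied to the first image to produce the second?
The image was transposed (reflected across the top-left ↔ bottom-right diagonal).

Shapes have swapped their row and column positions — what was in the top-right is now in the bottom-left — a diagonal reflection.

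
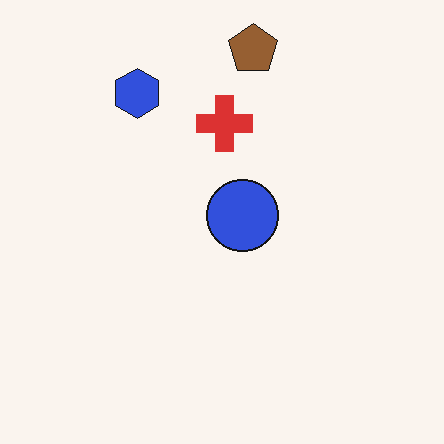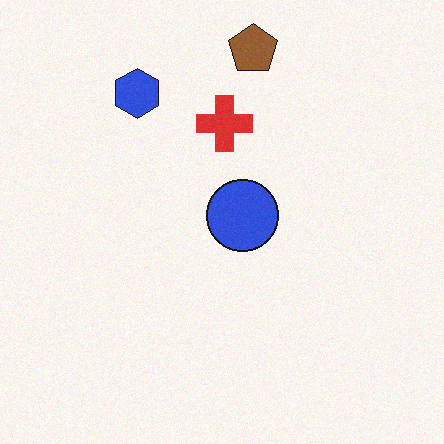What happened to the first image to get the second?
The second image is the first degraded with light additive noise.

Random speckle covers the whole image, including the flat background.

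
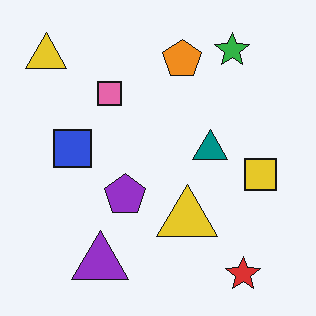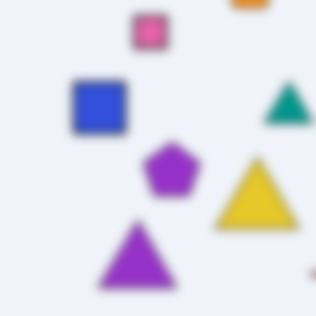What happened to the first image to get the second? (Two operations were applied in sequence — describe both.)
It was cropped to a modestly smaller region and rescaled, then heavily blurred.

The visible shapes are larger and the field of view is narrower; shapes near the original edges may be partly or wholly outside the frame — a crop-and-rescale. Shape edges and outlines are uniformly softened across the whole image.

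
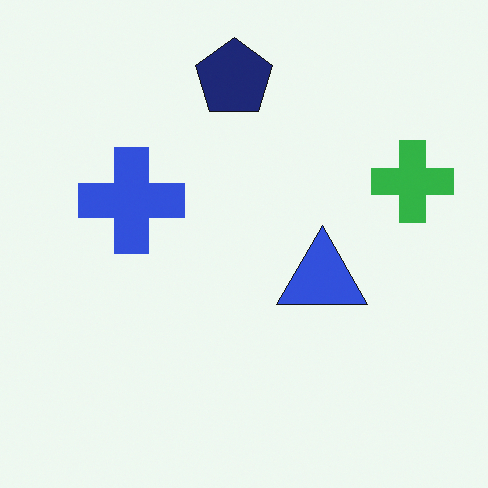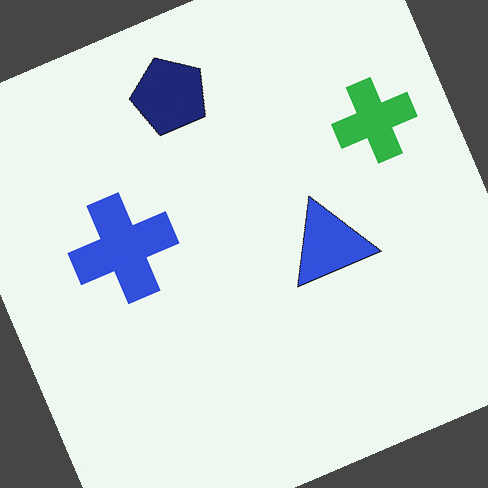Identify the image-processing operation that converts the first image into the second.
The image was rotated counter-clockwise by a clearly visible amount.

Every shape is tilted by the same angle and the image corners show triangular fill wedges — a whole-image rotation by a non-right angle.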